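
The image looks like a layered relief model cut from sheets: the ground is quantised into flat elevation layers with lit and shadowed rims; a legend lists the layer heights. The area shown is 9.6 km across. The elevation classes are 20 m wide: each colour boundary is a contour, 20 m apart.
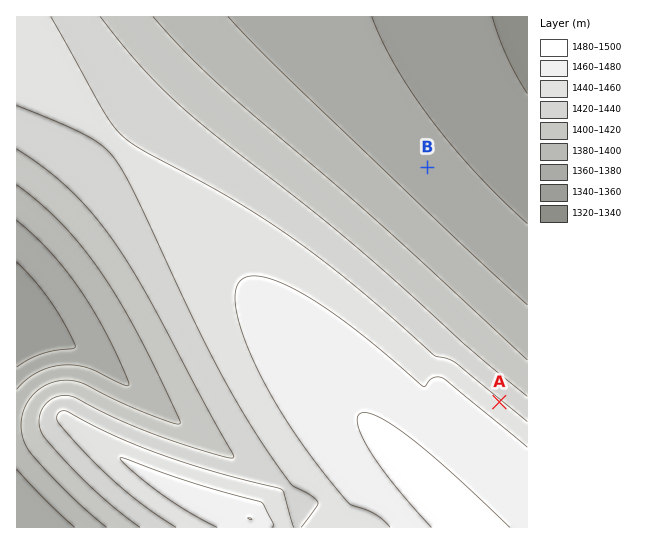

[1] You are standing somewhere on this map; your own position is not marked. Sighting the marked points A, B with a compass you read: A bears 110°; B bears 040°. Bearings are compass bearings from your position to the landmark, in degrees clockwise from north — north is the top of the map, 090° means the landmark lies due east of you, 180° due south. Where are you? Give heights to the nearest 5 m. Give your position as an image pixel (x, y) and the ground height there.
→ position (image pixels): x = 293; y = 327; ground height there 1470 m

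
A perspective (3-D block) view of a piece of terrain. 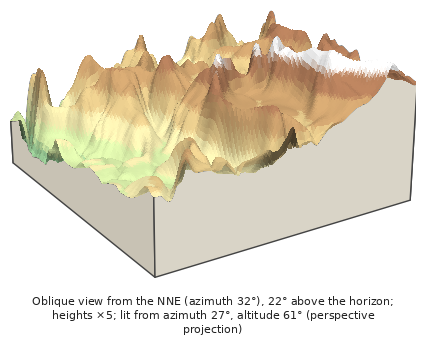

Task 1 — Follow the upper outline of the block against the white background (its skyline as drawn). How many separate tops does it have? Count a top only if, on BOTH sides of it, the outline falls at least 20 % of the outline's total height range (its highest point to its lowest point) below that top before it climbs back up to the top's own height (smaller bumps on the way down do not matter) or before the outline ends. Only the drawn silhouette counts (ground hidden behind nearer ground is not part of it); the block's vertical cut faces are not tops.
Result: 4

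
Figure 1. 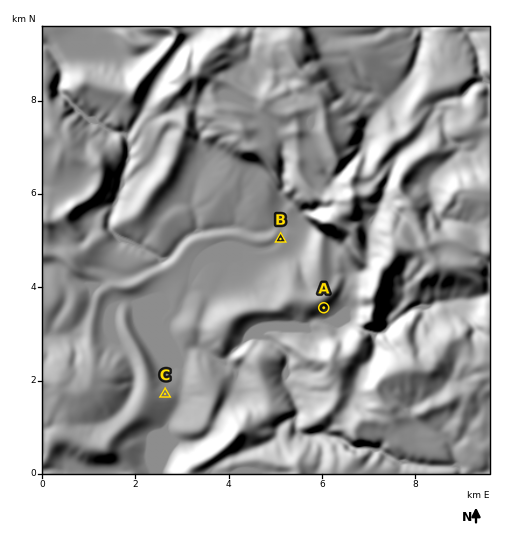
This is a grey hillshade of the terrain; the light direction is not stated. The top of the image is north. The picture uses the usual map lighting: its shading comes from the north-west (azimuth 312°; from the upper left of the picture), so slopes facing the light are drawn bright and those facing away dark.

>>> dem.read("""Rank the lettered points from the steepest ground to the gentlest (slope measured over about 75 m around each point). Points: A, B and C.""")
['A', 'C', 'B']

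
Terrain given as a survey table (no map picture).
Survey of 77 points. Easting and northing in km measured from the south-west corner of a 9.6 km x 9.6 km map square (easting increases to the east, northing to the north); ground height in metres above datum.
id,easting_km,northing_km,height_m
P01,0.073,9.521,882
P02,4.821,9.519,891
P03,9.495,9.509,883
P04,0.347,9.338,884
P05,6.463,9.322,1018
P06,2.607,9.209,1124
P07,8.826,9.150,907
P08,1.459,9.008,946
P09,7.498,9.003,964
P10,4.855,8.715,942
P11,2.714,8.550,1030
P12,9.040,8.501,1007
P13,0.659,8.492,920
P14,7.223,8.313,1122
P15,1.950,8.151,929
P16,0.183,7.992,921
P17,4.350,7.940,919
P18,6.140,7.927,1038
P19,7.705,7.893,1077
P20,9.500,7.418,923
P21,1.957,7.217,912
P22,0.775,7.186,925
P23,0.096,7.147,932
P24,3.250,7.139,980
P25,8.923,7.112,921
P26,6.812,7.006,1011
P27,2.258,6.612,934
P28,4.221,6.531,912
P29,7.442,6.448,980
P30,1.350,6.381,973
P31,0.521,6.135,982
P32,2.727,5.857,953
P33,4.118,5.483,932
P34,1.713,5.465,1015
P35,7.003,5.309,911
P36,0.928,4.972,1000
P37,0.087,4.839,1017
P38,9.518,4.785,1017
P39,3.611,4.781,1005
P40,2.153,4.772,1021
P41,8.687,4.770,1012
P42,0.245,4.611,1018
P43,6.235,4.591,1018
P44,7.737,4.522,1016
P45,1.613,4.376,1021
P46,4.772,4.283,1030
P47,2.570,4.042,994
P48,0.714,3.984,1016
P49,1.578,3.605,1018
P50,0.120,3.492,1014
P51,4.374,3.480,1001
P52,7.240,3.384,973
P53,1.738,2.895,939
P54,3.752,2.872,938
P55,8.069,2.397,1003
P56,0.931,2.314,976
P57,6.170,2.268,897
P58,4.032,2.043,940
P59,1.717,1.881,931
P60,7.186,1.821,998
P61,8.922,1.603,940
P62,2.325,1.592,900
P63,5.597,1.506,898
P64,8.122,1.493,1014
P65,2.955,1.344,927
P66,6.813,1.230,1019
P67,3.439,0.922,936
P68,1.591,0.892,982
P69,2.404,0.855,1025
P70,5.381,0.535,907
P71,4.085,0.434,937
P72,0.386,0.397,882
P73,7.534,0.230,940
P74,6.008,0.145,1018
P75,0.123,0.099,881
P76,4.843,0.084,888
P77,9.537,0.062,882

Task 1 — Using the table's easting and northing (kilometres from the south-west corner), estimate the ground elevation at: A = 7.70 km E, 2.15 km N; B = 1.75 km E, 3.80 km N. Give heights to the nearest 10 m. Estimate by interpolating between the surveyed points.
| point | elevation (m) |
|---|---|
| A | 1010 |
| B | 1020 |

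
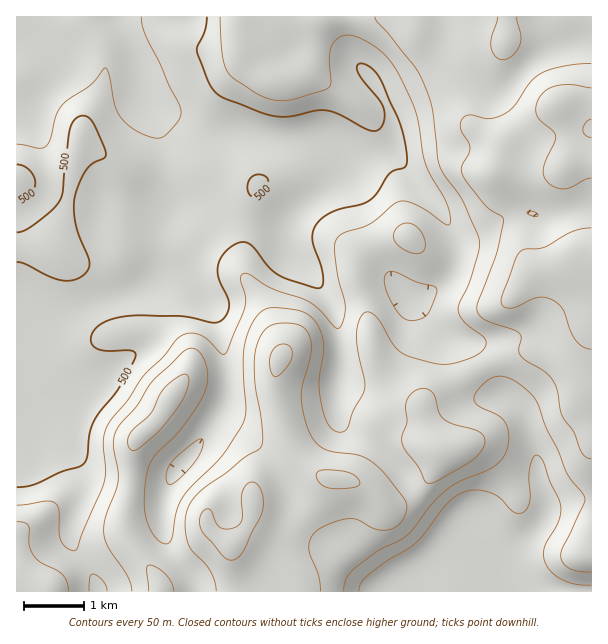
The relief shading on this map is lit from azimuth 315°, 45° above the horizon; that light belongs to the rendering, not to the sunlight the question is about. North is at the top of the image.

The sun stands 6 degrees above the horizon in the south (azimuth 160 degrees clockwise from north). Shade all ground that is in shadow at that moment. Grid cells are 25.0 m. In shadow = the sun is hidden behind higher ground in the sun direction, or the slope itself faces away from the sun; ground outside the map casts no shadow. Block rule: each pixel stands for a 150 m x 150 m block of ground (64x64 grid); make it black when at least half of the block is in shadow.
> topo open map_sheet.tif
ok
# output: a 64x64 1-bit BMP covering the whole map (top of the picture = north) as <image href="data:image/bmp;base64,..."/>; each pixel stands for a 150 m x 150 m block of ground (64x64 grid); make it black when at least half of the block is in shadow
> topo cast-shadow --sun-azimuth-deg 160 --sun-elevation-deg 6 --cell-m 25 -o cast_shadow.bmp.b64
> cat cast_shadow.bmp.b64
<image width="64" height="64" href="data:image/bmp;base64,Qk0+AgAAAAAAAD4AAAAoAAAAQAAAAEAAAAABAAEAAAAAAAACAAATCwAAEwsAAAIAAAAAAAAA////AAAAAAAAAAAAAAAAAAAAAAAAAAAACAAAAAAAAAAAAAAAAAAAAAAAAAAAAAAAAAAAAAAAABwAAAAAAAAAHAAAAAAAAAAewOBwAAAAAB7g4HgAAAAADPDgfAAAAAAA+OB+AAAAAADw4H+AAAAAAODAf8AAAAAAAMB/wD4AAAAAAH/AfgAAAAAAP8B8AAAAAHgfgHwAAAAAfA+AOABgAAD+A4AwADAAAP4DAAAAAAAA/wAAAAAAAAD/gAAAAAAAAP/AAAAAAAAA/+AAAAAAAAB/4AAAAMAAAH/wcAAA4AAAH/j4AAAAAAAP/f4AAAAAAAf//wAAAAAAB///hAAAAAAP///AAAAAAAfz/8AA8AAAB+H/gAD4AAADwP+AAPgAAAGAfwAAfAAAAAD/AAB8AAAAAf4AADwAAAAB/AAAMDgAAAD4AAAAfgAAAAA/wAB+AAAAAH/wADwAAAAAf/gAAAAAAAB/+AAAAAAAAD/wAAAAAAAAD+AAAAAAAAAHwAAAAAAAAAOAAADAAAAAAAAAAMAAAAAAAAAAgAAAAAAAAAAAAAAAAAAAAAYAAAAAAA4ADwAAAAAADwAPAAAAAAAHwA8AAAAAAAHwBgAAAAAAAfwAAAAAAAAA/wAAAAAAAAD/AAAAAAAAAH8AAAAAAAAAPgAAAAAAAAAAAAAAAAAAAAAAAAAAAAAAAA=="/>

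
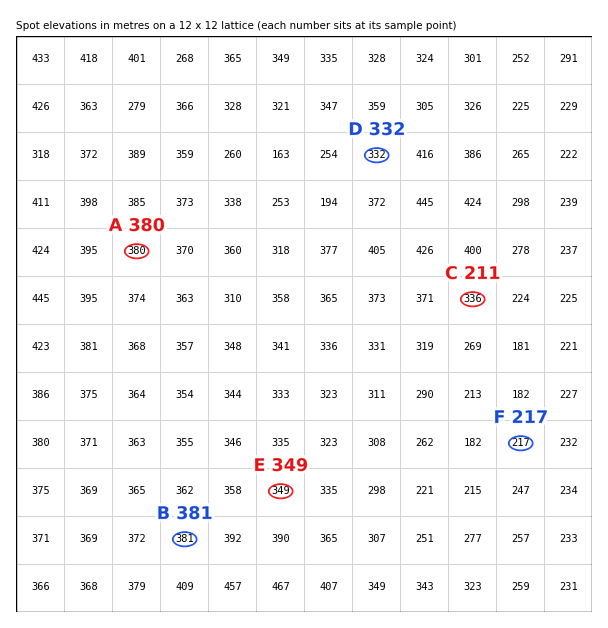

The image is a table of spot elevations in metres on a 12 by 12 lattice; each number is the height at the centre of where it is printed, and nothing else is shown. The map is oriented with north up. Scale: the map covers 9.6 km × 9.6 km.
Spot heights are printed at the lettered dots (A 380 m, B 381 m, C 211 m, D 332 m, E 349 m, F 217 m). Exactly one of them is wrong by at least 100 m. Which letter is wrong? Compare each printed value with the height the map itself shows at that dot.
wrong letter C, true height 336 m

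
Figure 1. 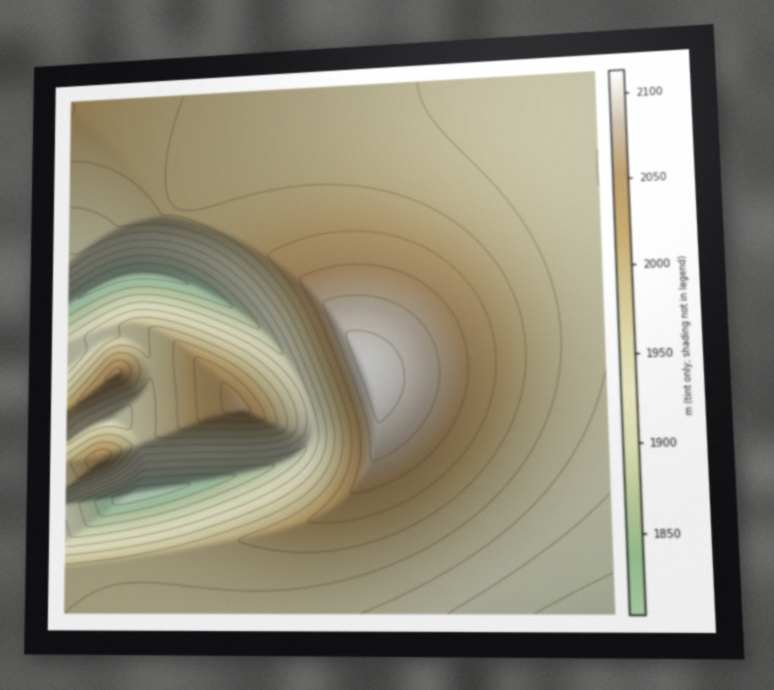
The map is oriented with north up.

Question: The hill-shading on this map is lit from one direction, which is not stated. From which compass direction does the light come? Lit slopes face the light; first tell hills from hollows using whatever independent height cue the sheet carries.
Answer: N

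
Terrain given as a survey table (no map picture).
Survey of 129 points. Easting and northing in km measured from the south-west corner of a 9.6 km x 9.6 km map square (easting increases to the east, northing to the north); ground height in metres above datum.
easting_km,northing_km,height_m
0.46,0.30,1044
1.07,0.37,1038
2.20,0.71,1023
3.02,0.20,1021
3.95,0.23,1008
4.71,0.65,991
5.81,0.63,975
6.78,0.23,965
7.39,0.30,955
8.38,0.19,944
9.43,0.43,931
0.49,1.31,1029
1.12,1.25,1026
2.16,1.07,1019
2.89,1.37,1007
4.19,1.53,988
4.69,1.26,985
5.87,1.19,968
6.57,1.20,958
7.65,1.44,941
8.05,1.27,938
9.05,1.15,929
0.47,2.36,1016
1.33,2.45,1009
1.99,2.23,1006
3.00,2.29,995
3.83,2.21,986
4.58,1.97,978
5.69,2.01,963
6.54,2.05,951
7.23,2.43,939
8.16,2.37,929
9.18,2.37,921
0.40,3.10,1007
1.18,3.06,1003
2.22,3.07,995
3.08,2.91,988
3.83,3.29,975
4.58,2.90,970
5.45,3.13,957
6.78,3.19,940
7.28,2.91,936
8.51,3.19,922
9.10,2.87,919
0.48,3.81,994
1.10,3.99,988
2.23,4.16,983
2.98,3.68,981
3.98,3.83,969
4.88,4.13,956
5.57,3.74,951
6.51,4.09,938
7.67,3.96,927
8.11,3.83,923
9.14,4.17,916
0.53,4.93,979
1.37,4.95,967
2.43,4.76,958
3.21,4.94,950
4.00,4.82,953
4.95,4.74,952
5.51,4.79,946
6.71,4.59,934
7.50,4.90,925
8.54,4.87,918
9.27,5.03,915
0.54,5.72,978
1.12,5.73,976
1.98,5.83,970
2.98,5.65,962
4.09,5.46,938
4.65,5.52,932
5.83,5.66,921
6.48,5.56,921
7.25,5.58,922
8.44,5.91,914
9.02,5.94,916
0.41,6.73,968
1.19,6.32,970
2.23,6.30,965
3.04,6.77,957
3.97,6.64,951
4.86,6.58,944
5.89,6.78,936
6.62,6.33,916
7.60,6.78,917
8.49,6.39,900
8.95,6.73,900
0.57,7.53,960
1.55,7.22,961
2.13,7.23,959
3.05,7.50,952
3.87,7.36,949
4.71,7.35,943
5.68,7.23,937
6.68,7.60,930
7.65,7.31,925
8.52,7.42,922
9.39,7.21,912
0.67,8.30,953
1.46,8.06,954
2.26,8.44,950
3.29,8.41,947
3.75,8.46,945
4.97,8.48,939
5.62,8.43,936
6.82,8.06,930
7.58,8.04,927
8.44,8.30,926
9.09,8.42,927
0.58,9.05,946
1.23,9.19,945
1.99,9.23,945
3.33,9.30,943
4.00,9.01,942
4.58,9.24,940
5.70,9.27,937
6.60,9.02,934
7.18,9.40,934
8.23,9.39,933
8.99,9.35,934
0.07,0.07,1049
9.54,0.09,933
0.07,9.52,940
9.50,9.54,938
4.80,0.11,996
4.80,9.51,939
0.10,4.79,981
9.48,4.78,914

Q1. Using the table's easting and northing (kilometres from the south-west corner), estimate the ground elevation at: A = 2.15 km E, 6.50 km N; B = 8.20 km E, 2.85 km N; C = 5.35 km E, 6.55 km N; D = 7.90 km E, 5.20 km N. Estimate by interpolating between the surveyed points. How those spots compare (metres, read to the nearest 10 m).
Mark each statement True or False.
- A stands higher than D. True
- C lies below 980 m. True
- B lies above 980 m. False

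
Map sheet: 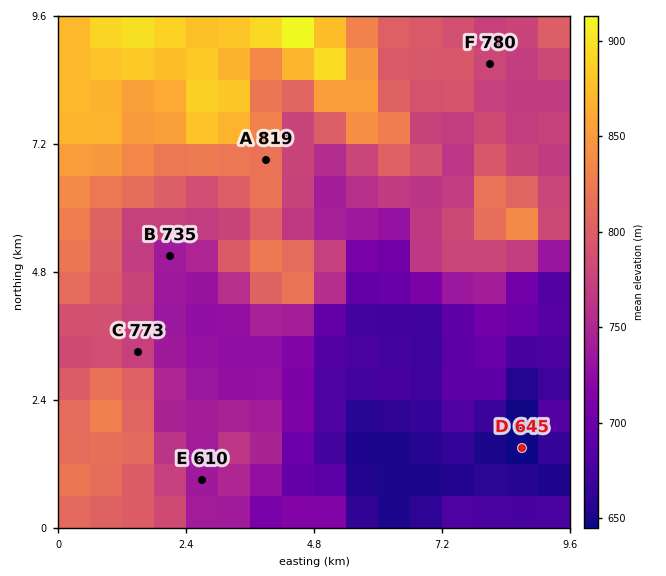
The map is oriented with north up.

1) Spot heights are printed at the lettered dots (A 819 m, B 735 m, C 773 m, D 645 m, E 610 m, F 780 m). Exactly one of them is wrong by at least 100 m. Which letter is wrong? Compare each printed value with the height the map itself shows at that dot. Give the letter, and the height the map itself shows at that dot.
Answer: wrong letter E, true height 735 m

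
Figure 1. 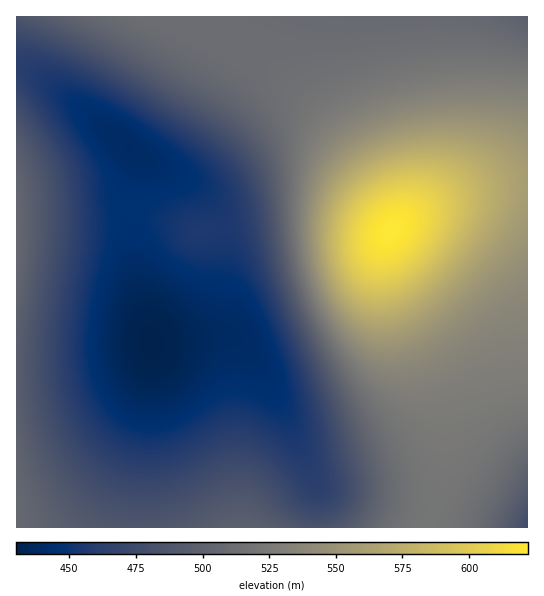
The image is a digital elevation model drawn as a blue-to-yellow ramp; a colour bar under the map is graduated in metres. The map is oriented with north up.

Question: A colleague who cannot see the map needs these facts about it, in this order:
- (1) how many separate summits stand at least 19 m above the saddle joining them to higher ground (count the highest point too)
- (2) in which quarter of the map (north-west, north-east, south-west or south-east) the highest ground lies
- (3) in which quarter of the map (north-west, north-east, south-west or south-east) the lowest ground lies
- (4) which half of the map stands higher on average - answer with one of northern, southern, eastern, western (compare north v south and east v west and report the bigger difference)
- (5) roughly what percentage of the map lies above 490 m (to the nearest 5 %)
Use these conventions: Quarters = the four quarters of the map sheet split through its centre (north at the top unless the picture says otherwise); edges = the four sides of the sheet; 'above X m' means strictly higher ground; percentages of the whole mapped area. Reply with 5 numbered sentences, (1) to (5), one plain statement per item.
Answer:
(1) Counting only tops that stand 19 m proud, the map has 2 summits.
(2) The highest ground is in the north-east quarter.
(3) Look to the south-west quarter for the lowest ground.
(4) The eastern half stands higher on average than the western half.
(5) Ground above 490 m makes up about 55 % of the sheet.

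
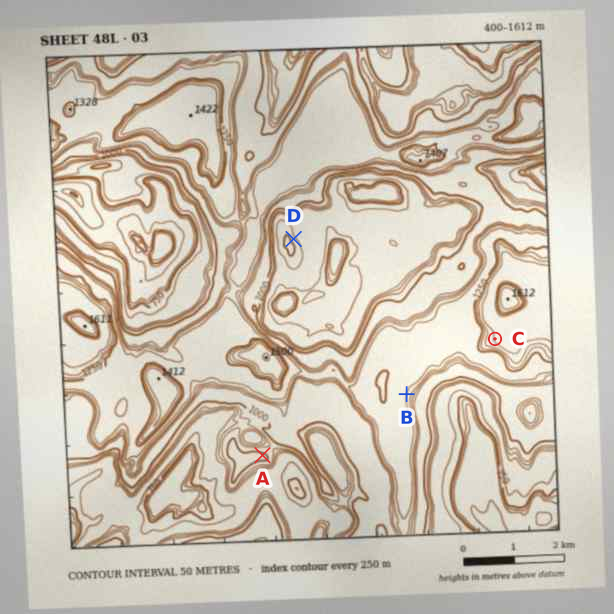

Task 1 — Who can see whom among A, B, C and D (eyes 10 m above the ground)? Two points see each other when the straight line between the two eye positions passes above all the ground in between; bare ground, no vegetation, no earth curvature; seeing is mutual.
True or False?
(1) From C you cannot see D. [False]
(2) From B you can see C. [True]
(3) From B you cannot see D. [True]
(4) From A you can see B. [False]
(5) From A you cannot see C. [True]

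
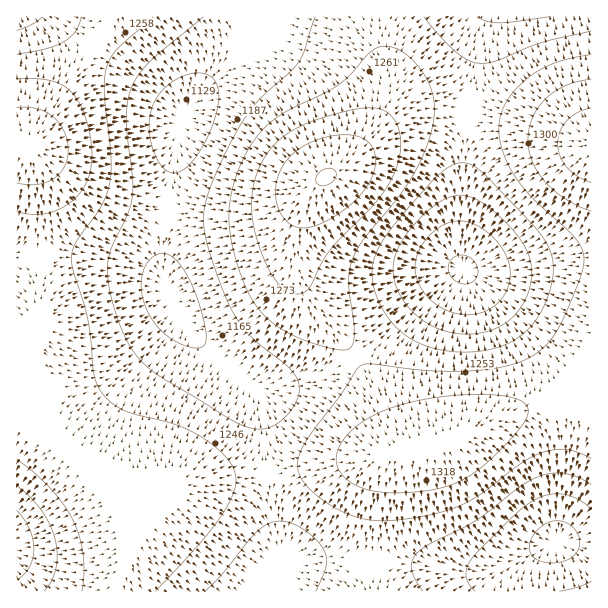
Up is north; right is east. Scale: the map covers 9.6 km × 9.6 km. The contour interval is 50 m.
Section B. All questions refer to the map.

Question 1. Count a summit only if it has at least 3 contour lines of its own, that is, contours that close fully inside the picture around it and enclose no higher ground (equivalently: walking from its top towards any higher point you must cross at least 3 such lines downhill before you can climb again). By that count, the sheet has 1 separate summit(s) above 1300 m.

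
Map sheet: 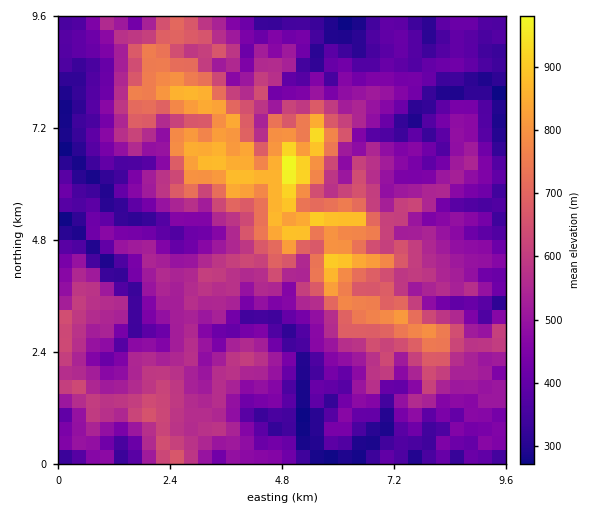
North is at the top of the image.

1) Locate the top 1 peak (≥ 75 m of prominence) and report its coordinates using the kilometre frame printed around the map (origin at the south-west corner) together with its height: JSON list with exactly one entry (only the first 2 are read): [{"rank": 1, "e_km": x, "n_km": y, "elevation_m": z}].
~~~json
[{"rank": 1, "e_km": 4.91, "n_km": 6.41, "elevation_m": 1004}]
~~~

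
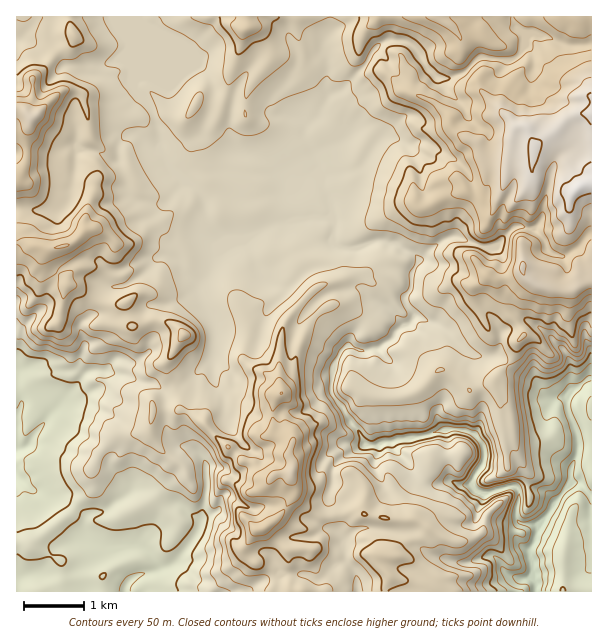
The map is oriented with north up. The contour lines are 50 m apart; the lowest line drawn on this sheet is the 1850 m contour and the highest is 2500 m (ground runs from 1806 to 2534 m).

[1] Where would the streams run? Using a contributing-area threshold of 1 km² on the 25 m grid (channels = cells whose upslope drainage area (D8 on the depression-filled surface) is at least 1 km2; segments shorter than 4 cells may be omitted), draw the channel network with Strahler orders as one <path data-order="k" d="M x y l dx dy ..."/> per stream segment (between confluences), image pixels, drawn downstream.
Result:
<path data-order="3" d="M536 584l0 7"/><path data-order="2" d="M158 570l-6 2-2 1-7 0-2 2-6 1-9 8-1 3 0 4"/><path data-order="1" d="M488 557l6 0 7 7 0 3 8 8 6 1 1 2 12 0 8 6"/><path data-order="1" d="M344 543l0 5 1 1 0 11 8 7 3 6 0 5 1 1 0 12"/><path data-order="3" d="M537 525l0 8-3 4 0 5-4 6 0 6 4 7 2 23"/><path data-order="1" d="M129 492l-4 5-9 4-9 9-3 2-9 0-2 1-3 0-4 5-2 3 0 18 8 4 7 2 5 3 39 0 3 1 10 12 2 3 0 6"/><path data-order="1" d="M206 470l0 7 1 2 0 10-1 2 0 7-2 2 0 6-1 1 0 11-3 6 0 4-5 6-1 5-5 4 0 2-4 4 0 2-5 4 0 2-9 9-6 1-1 2-5 0 0 1-1 0"/><path data-order="1" d="M224 404l0-6-9-15 0-6-2-2 0-21 2-1 0-26-5-9 0-3-3-3-3-6 0-3-3-4 0-6-1-2 0-4 1-3 6-6 0-2"/><path data-order="2" d="M567 402l0 8 2 1 1 8 3 4 0 3 3 5 0 4 2 2 0 15-2 1 0 5-6 12 0 7-6 11-1 6-11 10-1 6-14 15"/><path data-order="1" d="M558 398l6 0 3 4"/><path data-order="1" d="M17 377l0 13 4 9 0 8-1 1 0 3-3 6 0 32"/><path data-order="1" d="M570 375l0 21-3 6"/><path data-order="1" d="M104 371l-14 0-3 1-21 23 0 1-4 5-3 6-21 22 0 2-8 9-1 4-6 5-6 0"/><path data-order="1" d="M471 353l-7-6-2 0-19-20-2 0-3-3-3-1-4 0-12-6-5 0-1 1"/><path data-order="3" d="M401 327l-3 3-2 0-3 6-6 6-1 0-8 6-7 0-2 2-7 1-9-4-8 0-4 4-3 8-6 6 0 28 4 6 0 2 8 7 0 3 3 3 3 8 9 9 4 10 8 5 12-2 4-3 8 0 1-1 17 0 4-3 11-2 1-1 3 0 6-3 12 0 2-2 9 0 1 2 9 1 11 11 1 3 0 4 2 2 0 4-2 2-1 9-9 10 0 8 4 4 3 2 5 0 1 1 12-1 9-5 8 0 4 6 0 8-3 6 0 12 2 3 3 3 15 0 1 1"/><path data-order="3" d="M413 318l0 2-6 6-6 1"/><path data-order="1" d="M387 308l2 0 12 12 1 3-1 4"/><path data-order="1" d="M278 285l-2-1-3 0-6-3-7-8 0-3-3-3 0-3-3-4 0-3-5-9-3-3 0-2 12-12"/><path data-order="2" d="M207 276l3-3 5-18 19-19"/><path data-order="3" d="M416 266l0 1-5 6 0 15-6 8 0 7 8 9 0 6"/><path data-order="1" d="M158 258l1-1 15 0 8 6 0 3 3 6 6 6 3 1 10 0 3-3"/><path data-order="1" d="M546 249l0-4-3-6-7-8-3 0-5-3"/><path data-order="3" d="M234 236l9 0 2-2 6 0 1-1 6-2"/><path data-order="3" d="M258 231l6-1 12-6 6 0 2-2 3 0 3-3 37 0 8 6"/><path data-order="2" d="M528 228l-3-1-9 0-6 3-15 16-13 0-2-1-3 0-1-2-12-3-5-3-10 0-11 6-4 5-2 0-16 18"/><path data-order="3" d="M335 225l0 15 6 8 10 0 2-2 10-1 6-3 15-2 9 5 5 0 3 3 13 6 3 3-1 9"/><path data-order="1" d="M173 195l9-9 10 0 3 2"/><path data-order="1" d="M71 189l1-3 0-6 2-1 0-6 1-2 0-13 2-2 0-4 1-2 14 0 1 2 3 0 9 4 3 3 11 0 0-12 3-6 6-6 9 0 9 9 3 2 7 0 0 1 8 8"/><path data-order="1" d="M548 189l-2 3 0 6-3 6 0 11-3 6-4 4 0 2-5 0-3 1"/><path data-order="2" d="M195 188l8 9 1 9 2 1 0 6 1 2 0 3 3 6 12 12 0 1 3-1 9 0"/><path data-order="2" d="M324 186l0 3 5 9 3 3 0 3 1 2 0 6 2 1 0 12"/><path data-order="2" d="M324 176l0 10"/><path data-order="2" d="M164 155l3 3 0 1 28 29"/><path data-order="1" d="M246 155l8 0 1 1 3 0 9 5 20 18 13 0 2-2 4 0 3-3 2 0 13 12"/><path data-order="1" d="M407 144l-6-4-3 0-2-2-15 0-7 8 0 1-3 3-2 5-3 3-3 6-6 6-3 0-1 1-9 0-2 2-4 0-2 1-9 0-3 2"/><path data-order="2" d="M306 128l0 3-1 1 0 6 6 8 1 6 2 1 0 3 4 8 0 3 3 3 3 6"/><path data-order="2" d="M329 98l-8 10-1 6-14 14"/><path data-order="1" d="M327 92l2 6"/><path data-order="2" d="M137 84l3 8 7 7 0 2 5 6 0 3 3 6 0 4 3 5 0 15 4 7 2 8"/><path data-order="1" d="M164 81l-24 0-3 3"/><path data-order="2" d="M435 77l-1-3-9-9-6-12-11-11-3-1-12 0-1-2-3 0-2 2-3 0-4 4-2 0-9 11-1 6-21 21 0 1-8 8-7 3-3 3"/><path data-order="1" d="M137 71l0 13"/><path data-order="1" d="M533 71l1-3 0-11-3-6-3-3-3 0"/><path data-order="2" d="M525 48l-9 9-3 2-25 0-2-2-7 0-17 17-7 1-5 3-12 0-3-1"/>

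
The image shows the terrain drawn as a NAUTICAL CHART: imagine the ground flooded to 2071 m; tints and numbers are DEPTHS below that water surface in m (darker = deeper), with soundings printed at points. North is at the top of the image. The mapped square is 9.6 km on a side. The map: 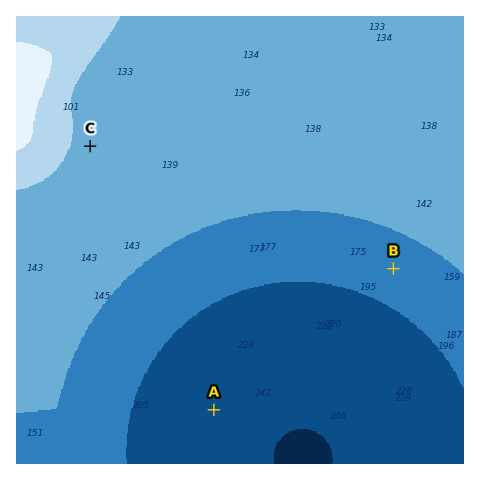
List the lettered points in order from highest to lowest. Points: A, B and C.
C B A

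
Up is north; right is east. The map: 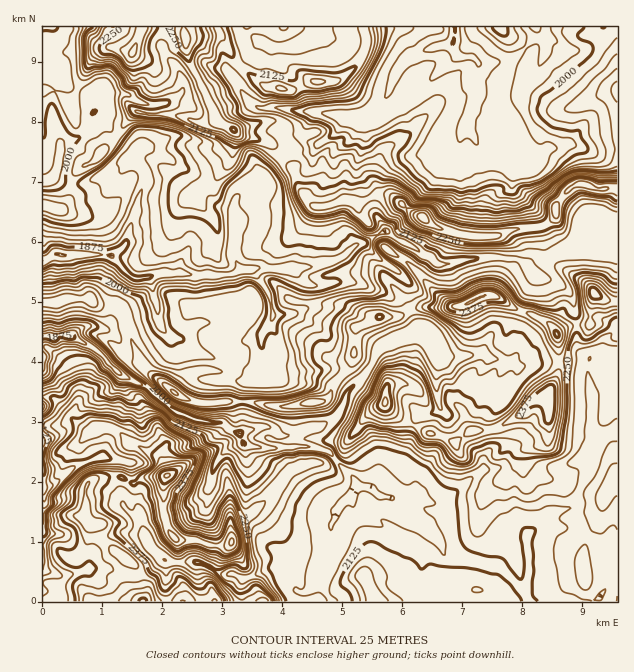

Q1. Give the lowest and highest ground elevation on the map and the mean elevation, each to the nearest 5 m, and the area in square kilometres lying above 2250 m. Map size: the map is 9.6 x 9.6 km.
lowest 1825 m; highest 2530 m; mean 2120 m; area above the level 15.7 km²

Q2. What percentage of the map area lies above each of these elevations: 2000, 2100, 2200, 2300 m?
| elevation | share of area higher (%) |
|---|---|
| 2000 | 80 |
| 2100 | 55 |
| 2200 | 25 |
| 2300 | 11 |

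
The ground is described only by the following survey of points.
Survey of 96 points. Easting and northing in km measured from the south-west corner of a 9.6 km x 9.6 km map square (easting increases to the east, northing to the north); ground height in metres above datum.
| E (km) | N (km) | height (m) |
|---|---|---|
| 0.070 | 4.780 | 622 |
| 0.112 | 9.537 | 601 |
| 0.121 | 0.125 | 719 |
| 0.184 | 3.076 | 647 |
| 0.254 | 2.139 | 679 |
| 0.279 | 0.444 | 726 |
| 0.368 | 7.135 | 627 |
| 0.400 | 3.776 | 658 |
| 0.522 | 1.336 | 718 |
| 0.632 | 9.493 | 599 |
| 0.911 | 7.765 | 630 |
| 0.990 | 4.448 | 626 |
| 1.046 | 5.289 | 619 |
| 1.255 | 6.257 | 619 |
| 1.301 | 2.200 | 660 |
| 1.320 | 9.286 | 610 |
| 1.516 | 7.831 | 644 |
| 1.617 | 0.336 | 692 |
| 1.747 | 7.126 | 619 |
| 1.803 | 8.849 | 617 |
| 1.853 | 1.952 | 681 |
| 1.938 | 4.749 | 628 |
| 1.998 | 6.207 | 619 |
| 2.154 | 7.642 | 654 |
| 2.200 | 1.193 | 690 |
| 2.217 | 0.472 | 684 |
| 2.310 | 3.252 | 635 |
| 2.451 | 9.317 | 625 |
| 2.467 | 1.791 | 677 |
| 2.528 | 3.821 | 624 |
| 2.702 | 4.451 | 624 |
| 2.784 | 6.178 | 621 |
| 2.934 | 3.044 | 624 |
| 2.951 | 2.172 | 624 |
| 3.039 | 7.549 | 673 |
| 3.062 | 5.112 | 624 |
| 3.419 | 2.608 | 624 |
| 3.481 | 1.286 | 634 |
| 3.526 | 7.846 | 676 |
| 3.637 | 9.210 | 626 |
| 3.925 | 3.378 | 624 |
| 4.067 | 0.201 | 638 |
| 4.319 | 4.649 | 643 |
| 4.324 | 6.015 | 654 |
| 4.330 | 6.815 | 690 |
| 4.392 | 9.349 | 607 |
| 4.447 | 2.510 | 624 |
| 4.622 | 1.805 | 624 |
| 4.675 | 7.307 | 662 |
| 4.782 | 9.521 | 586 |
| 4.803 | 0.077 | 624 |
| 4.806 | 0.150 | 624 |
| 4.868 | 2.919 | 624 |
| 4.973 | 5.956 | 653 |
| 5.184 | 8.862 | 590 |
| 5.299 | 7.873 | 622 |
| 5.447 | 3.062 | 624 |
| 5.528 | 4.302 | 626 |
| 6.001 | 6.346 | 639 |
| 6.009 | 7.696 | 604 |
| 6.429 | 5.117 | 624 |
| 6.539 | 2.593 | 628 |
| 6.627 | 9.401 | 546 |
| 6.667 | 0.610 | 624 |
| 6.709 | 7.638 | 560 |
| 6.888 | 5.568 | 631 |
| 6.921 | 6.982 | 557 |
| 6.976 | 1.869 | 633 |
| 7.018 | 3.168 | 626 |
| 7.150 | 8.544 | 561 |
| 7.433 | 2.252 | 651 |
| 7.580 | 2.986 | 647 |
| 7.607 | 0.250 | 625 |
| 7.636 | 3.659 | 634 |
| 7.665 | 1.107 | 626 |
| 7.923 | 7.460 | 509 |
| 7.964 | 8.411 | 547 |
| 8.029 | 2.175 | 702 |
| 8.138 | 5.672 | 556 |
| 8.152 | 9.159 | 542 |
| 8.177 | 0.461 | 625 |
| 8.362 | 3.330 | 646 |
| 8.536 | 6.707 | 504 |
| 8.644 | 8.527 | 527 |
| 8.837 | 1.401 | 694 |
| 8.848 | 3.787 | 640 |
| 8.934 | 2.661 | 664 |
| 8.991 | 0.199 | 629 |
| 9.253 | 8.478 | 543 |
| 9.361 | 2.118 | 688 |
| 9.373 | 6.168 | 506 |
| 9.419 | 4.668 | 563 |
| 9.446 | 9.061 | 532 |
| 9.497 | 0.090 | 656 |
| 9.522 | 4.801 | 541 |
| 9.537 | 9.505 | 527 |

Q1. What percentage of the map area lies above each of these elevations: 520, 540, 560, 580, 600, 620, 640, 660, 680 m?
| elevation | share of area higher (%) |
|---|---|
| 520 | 96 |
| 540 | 92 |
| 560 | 88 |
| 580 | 85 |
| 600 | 83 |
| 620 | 72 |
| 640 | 30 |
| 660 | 18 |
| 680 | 9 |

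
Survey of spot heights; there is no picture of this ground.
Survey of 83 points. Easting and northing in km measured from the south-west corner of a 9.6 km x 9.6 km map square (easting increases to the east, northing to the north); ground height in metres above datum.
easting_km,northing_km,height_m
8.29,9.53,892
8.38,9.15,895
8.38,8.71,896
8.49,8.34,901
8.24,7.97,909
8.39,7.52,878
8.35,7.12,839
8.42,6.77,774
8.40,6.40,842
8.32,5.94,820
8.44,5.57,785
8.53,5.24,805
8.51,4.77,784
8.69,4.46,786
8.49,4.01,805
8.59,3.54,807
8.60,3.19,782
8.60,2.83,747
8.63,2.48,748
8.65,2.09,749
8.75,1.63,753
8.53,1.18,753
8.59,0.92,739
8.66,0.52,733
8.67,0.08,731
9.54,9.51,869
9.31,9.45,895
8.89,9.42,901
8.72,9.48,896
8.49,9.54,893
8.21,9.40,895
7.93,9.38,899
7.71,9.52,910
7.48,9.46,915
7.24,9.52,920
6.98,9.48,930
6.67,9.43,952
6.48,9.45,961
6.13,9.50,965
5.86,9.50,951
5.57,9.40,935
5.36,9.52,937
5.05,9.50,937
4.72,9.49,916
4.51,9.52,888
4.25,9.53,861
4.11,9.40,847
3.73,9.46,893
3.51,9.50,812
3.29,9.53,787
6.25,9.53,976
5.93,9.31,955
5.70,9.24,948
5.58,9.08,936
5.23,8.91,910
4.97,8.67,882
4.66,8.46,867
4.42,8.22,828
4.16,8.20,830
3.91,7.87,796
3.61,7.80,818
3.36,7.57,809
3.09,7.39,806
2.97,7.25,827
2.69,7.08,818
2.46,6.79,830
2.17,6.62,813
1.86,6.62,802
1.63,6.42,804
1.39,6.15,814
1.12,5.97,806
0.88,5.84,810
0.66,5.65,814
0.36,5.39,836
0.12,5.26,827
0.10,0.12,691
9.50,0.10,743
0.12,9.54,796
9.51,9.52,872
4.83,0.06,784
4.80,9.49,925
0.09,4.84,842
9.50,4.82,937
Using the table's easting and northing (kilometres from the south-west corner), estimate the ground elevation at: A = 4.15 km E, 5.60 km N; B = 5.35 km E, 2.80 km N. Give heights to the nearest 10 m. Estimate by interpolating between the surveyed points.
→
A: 810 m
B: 850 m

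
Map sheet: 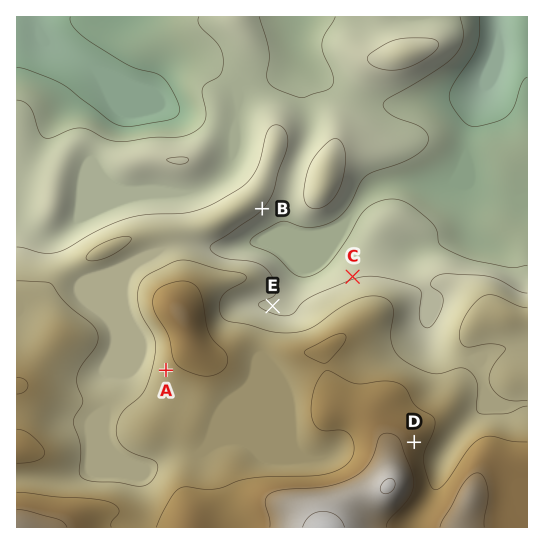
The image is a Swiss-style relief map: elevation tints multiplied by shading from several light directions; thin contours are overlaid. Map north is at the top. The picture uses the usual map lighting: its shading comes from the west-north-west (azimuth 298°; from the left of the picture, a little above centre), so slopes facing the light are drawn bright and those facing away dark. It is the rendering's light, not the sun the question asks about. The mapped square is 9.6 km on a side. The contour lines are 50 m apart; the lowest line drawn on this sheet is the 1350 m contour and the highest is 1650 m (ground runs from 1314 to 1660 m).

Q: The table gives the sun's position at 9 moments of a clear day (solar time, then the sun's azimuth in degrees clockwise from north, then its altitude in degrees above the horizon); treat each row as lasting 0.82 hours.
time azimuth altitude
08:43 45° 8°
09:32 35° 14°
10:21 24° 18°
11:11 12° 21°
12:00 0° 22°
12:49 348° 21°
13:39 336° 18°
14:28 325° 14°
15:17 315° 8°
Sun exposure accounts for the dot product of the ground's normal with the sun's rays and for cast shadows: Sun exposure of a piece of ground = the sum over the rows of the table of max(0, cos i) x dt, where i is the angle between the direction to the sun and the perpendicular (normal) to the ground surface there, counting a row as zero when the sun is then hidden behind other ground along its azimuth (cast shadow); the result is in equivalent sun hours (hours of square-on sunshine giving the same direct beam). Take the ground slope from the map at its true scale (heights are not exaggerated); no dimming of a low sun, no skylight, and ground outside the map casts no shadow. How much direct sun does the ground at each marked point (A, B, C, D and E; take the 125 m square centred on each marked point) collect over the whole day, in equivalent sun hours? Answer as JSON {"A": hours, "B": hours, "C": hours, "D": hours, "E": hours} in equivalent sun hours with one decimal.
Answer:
{"A": 1.9, "B": 1.4, "C": 2.5, "D": 1.9, "E": 2.0}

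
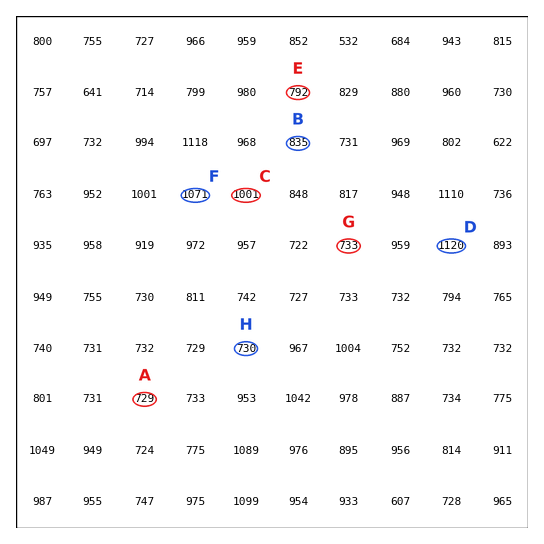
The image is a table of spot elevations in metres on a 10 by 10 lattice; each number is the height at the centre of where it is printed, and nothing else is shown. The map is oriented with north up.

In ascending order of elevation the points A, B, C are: A B C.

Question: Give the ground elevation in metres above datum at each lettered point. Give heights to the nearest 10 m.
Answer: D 1120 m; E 790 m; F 1070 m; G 730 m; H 730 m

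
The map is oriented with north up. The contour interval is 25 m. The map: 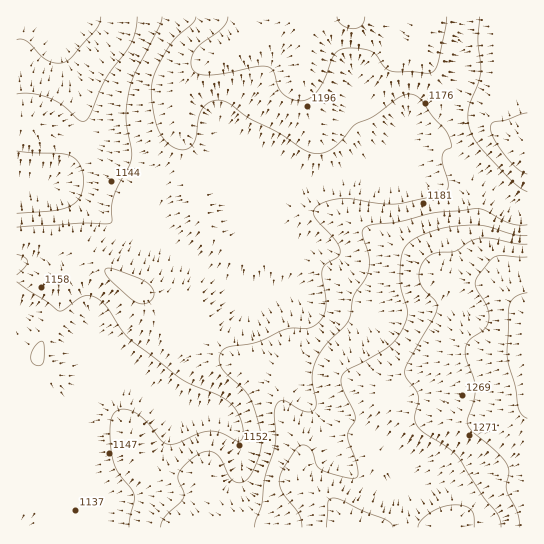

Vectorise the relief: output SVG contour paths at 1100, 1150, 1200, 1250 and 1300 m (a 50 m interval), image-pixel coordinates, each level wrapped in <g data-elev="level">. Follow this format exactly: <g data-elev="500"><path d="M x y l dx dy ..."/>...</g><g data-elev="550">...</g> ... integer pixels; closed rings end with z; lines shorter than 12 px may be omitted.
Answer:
<g data-elev="1100"><path d="M101 17l-2 6-3 7-25 28-8 5-8 0-7-2-7-5-14-14-5-3-5 1"/></g><g data-elev="1150"><path d="M35 365l6 0 2-3 1-15-2-6-5 3-6 9 0 6z"/><path d="M17 282l42 29 6-2 18-13 7 0 7 2 9 8 16 24 10 11 50 38 44 21 8 7 5 9 4 15 0 6-2 4-6-1-16-8-9-1-11 2-20 9-9 2-8-3-15-19-12-9-12-4-5 1-4 3-2 5-2 9 2 31 5 13 14 18 3 8-5 30"/><path d="M17 254l8 3 3 5-3 5-8 8"/><path d="M162 17l-2 8-24 46-6 18-4 29 5 31 1 9-3 8-15 31-3 10 1 15-5 2-26-1-64 4"/></g><g data-elev="1200"><path d="M527 225l-8 0-9-2-24-12-9-2-43 4-35 9-28 3-7 4-2 6 7 23-1 13-3 9-11 15-4 20-2 7-23 24-10 17-3 15 4 23-1 7-4 4-6-1-22-11-4 2-4 5-1 7 1 31-10 30-3 30-6 16-2 6"/><path d="M228 17l-1 5-5 7-20 14-8 8-3 11 1 5 2 4 7 4 10 0 46-8 10 0 6 4 5 15 4 7 8 6 11 2 8-2 8-7 7-13 10-24 4-4 5-2 15-1 13 3 6 4 8 12 6 4 36 2 6-1 5-10 9-45"/><path d="M480 17l-2 24 3 32-3 10-9 26-1 9 1 9 5 12 10 12 29 31 14 10"/></g><g data-elev="1250"><path d="M393 527l-2-4-6-4-51-21-4 1-2 3-2 25"/><path d="M474 527l0-11-3-6-6-4-10-1-12 2-11 4-10 8-4 8"/><path d="M527 244l-12 0-25-6-11 0-9 3-15 10-20 2-9 5-6 11-1 12 4 8 13 13 1 7-4 10-26 44-2 8 1 7 9 11 3 6 0 7-3 15 2 9 7 7 23 14 11 10 25 40 14 17 4 13"/></g><g data-elev="1300"><path d="M527 293l-11 4-6 8-3 46 1 12 8 26 3 20 3 6 5 3"/></g>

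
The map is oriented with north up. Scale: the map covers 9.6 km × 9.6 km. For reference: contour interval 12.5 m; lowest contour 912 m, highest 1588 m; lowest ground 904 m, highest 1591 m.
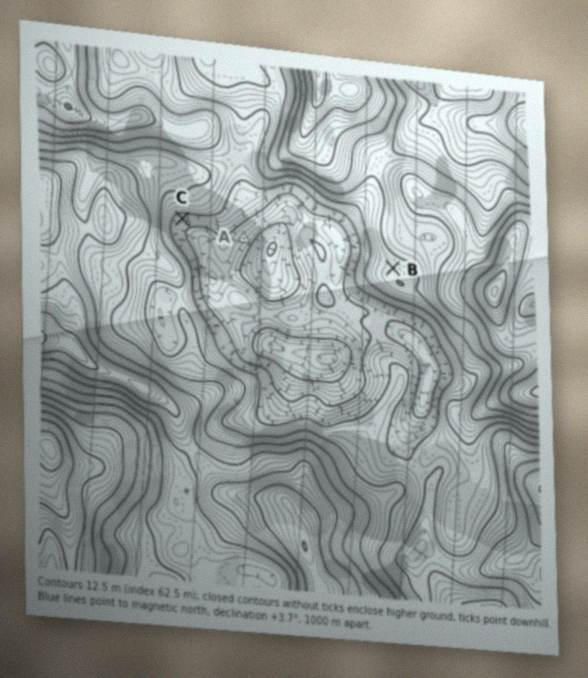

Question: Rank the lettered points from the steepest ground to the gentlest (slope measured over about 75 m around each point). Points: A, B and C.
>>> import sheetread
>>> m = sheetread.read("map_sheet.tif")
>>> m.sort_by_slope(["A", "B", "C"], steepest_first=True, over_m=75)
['C', 'A', 'B']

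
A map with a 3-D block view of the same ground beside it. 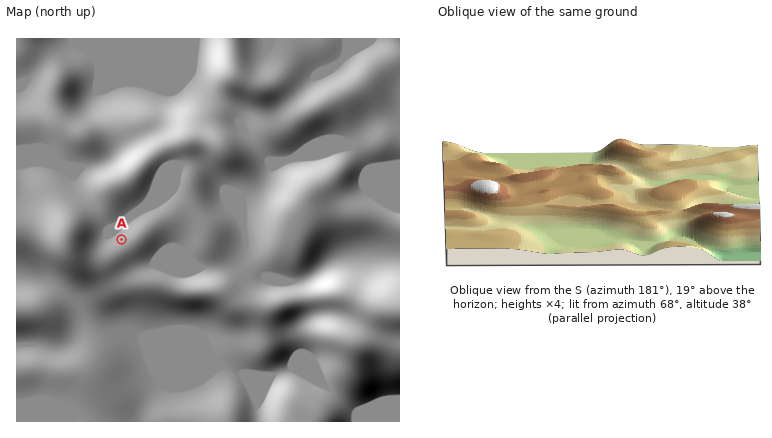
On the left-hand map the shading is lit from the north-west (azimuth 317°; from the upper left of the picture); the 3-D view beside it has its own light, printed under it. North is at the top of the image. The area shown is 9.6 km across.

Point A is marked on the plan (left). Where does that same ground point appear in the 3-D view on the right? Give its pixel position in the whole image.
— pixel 531 193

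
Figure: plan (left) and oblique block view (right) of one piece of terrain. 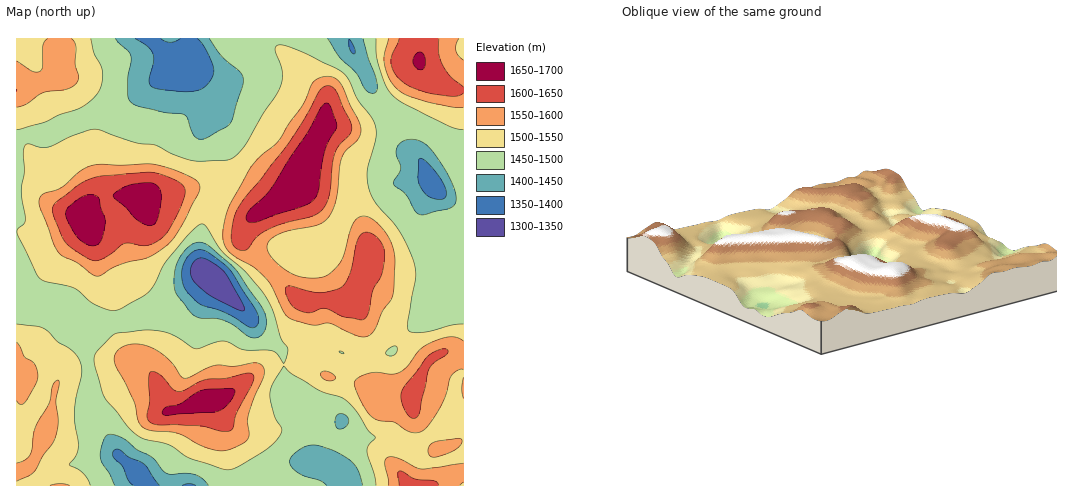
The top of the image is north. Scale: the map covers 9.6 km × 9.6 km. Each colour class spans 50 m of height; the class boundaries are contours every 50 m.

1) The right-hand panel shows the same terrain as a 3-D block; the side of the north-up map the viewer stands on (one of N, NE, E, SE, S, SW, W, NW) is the NW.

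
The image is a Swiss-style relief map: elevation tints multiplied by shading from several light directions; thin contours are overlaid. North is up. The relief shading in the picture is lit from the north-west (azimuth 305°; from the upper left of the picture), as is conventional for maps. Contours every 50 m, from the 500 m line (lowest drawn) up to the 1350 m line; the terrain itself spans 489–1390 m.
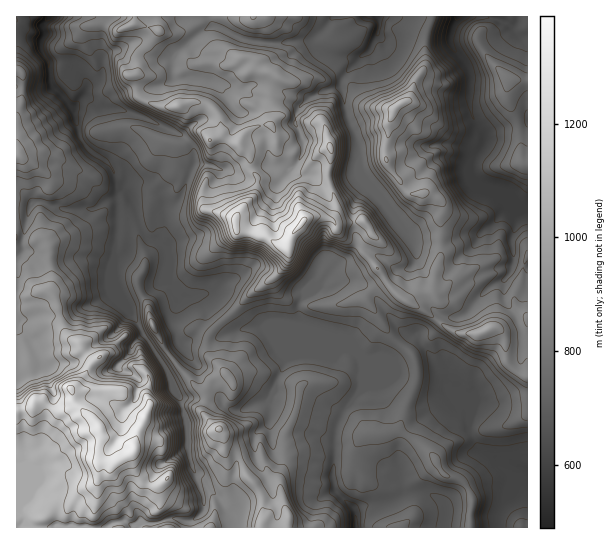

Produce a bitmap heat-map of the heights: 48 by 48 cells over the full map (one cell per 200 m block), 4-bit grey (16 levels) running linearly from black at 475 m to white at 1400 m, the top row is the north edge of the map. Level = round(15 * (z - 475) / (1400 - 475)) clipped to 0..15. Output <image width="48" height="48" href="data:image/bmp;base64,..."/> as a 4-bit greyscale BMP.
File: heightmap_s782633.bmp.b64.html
<image width="48" height="48" href="data:image/bmp;base64,Qk32BAAAAAAAAHYAAAAoAAAAMAAAADAAAAABAAQAAAAAAIAEAAATCwAAEwsAABAAAAAAAAAAAAAAABEREQAiIiIAMzMzAERERABVVVUAZmZmAHd3dwCIiIgAmZmZAKqqqgC7u7sAzMzMAN3d3QDu7u4A////AKq6qqqZmJmYeId4mpqHdlM0VVVERGQzNKq7u7y6qaqZh4d3mZl2ZlM0RFVERGQzM6q7u8zLqru6hnd3iZllVDNERERERGUzM6qru83Mu8y6dnd4mZhlRERURERERVQzM6qqu87dzMzJZniJmIdlREVVRERVZlQzM6qqu97u3bq4VoiJiHdlVEVVREVWZUMzIqqrvN7u7sqXV5mYd3dlVEVVREVmVDMzM6q7vN7u/tymaJqYd2ZlVEVVVVVmVDMzM7u7ze7u7tymaaqXZmZlVEVWZVVVRDNEM7y8ze/t3tyWaaqXZWZlVEVWVVVEQzREVc3N3u7c3uuFaZh2ZVZlVEVVVVREMzNEVc3d3u3czduFeHZlVVZmVURERVRDMzM0Razc3t3dzMlVZ3d2VVVmVVRERFVDMzM0VYmr3t3My7dFd3eHZVVmZVREREVDMzNEVoiJq8upmqZWZnh3ZlVWVVREREVDMzRFd4iImruomoVmVnd2ZUREREREREVDM0RXd4iJqru6eGVkVmZmVERERERERFVERFZ3d4iJq7qZdldURVVVVEREREREVVREVoiId4iJmZmHdWdEVVVURERERERVVURFeImZd4iJmHd1RHZERFVVRERERVVWZVVnZmeId4iJh1VENGVEREVmVVVVVmZmZnd3dmZmZ4iZh1QzNVRERERWdmZVVmZmaIh3dmVmZoiZh1QzRURERERGiHZVVVZmeId3d2ZVZniIdlQzRURERERFeJhlVVVnh3d3d2ZVVnd3ZlQzREREVlVVZ6uFVVZ4h2ZndmZlRWd3ZVQzNEREZnZmec23VVaIh2VndlVVRWd3ZlRDNEREVniqvN7Jd4iJl1VnZlRVRWd3ZlRDNEREVnrd3d7smqmZhlVnZURENGZ2ZVRDM0REZ5vd3M3ty7mpZVVndlQzM2VlVERDM0RFerzdy7zdy7mXVVZ3dlQyImVVVEQzM0REeqvMuqvMuqd1VXiIdUMiImZmZVRDM0REaZmaqZm6qoZVV4iYZCIiI3d3ZVVDNERVWIiJmYiZmnVVaIiHUyIjNIh3ZVUzNEVVV3eJmIiJmmVWiYh3QiI0Vph3ZUMzRFVVVoiZmIiJqnVXmYd2QyI0Vph3ZTNERVVmV5mqmZiIq4VXmYdlQyI0Voh2VDRVVWZlaaqqmZiIqoVXmYd2QyIjVYdlQ0VVVVVWeZmZmZh5qnVnmZh2VCIzRYdkMjRERFaJmJmIiZh5qGVompiHUyI0VXZTIjM0VomqmZh4iIhnh1V4mqmHUyNFVXUyIiNEeIiJmId4iIh2ZlVmeamGUyNWZWUyMzNGiId3d3d4iIiHZUVVVoh2UyNWZnUyMzNHmYd3d3eIiIh3ZURERGiHUyNWZmUiMzRHiIdnd3iIiIdmVEM0RFZ2QiRmVUMTRERWeIdmd3iIh3ZVREQzNEVkITVURDITRVVneIh3Z3d2ZmVURERDNEVTEkVEQzISRmZoiImHdmZnd3ZURERDNERTEkVEMzISRWZniYh3dmZ4iHdlREQyI0RUISMzMw=="/>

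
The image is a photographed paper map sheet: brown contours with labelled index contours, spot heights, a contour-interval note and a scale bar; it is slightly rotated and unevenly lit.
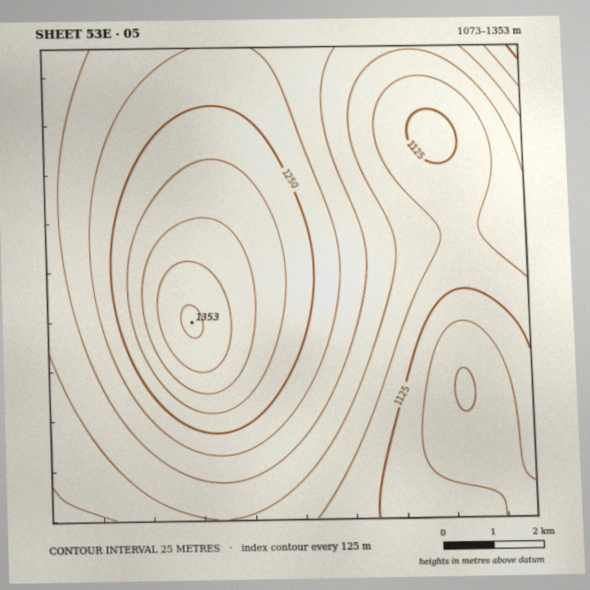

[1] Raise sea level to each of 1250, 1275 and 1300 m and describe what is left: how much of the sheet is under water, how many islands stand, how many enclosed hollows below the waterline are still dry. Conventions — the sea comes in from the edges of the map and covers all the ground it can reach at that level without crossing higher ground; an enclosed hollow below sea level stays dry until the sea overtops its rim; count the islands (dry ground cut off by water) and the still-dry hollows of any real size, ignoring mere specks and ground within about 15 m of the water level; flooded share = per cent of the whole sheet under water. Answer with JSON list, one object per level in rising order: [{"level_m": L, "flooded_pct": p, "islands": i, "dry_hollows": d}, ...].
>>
[{"level_m": 1250, "flooded_pct": 78, "islands": 1, "dry_hollows": 0}, {"level_m": 1275, "flooded_pct": 86, "islands": 1, "dry_hollows": 0}, {"level_m": 1300, "flooded_pct": 93, "islands": 1, "dry_hollows": 0}]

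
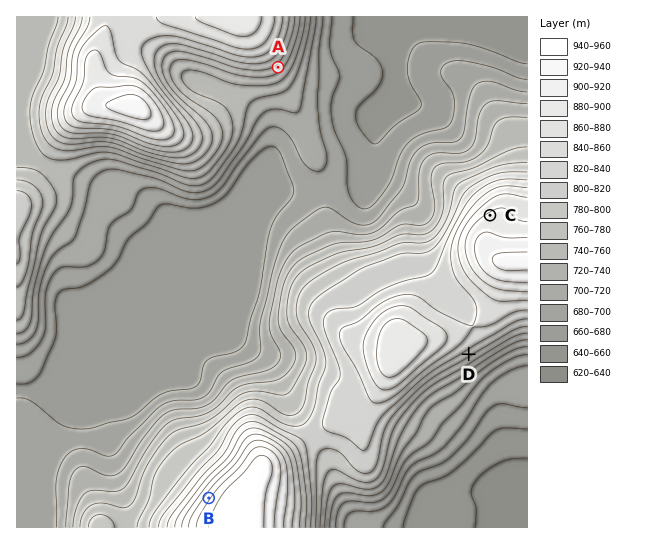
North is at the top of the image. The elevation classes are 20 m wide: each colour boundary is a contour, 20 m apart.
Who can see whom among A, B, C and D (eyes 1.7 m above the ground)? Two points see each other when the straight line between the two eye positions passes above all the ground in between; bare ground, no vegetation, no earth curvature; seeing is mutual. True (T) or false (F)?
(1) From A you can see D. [F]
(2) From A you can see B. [T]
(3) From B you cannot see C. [T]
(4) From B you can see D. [F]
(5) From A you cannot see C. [F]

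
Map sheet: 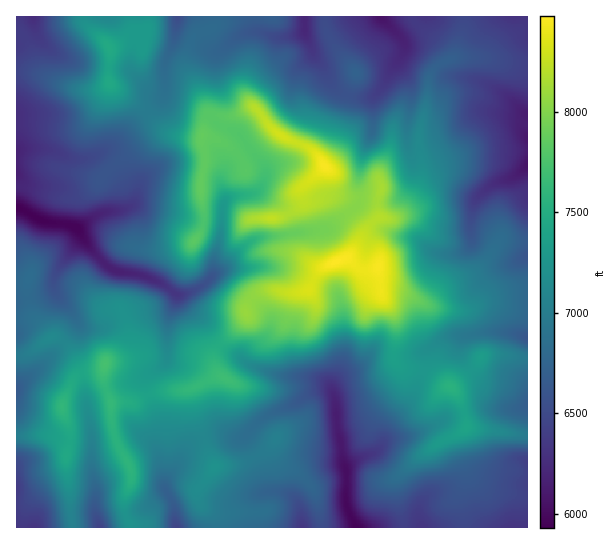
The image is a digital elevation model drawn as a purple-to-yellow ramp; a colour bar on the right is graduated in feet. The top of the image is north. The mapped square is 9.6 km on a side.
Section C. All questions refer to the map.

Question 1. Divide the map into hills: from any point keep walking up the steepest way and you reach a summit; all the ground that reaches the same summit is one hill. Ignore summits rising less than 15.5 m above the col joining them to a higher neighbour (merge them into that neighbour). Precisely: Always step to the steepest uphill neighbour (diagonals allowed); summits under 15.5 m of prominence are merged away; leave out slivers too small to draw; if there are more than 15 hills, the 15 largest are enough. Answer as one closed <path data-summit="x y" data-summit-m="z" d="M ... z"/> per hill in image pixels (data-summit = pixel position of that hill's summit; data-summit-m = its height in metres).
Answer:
<path data-summit="335 262" data-summit-m="2583" d="M527 16l-145 0 1 3 20 20 1 12-11 15-9 19-11 13-1 36-8 16-4 15-1 38-33 26-45 7-14 0-17 5-47 44-12 7-12 3 5 8 23 22 9 17 31 22 35 12 40 4 9 7 5 16 1 27 4 13 2 18 3 6 15-10 13-4 7-7 7-20 25-29 12-31 0-15 13-10 12-5 16 0 16-4 25 0 21 5z"/><path data-summit="450 387" data-summit-m="2302" d="M463 336l-17 1-21 14 0 15-12 31-25 29-7 20-7 7-13 4-16 10 0 32 3 12 9 17 171-1 0-126-6-6-19-11-22-5-20-22-1-12z"/><path data-summit="325 166" data-summit-m="2577" d="M305 31l-2 2-17 4-12 0-12-5-13 0-8 3-16 12-9 10 1 37-5 17 1 10 12 7 12 4 23 29 5 9 0 7-4 9-6 7 11 3 21 14 6 15 1 8 32-4 33-26 1-38 13-39 2-29-20 0-17-6-6-6-7-15-10-13z"/><path data-summit="105 363" data-summit-m="2357" d="M82 236l-23 31-6 14 4 14 14 15 5 9-1 10-20 24 11 0 4 3 7 9 6 12 9 57 0 37 4 16-1 23 4 16 2 1 45-19 21-15-10-42 2-30-12-30-2-12 6-7 11-5 5-6 1-40 9-26-16-12-12-6-38-8-14-12z"/><path data-summit="203 135" data-summit-m="2399" d="M199 16l-22 1-2 24-11 26 1 23-2 8-24 21-22 25-25 13 8 5 20 24 1 20-3 5 17-6 10 4 21 3 24 8 31 7 2-21 2-7-4-12 0-10 10-13 21-13-15-19-20-8-5-6 5-24-1-37 5-7-7-1-6-6z"/><path data-summit="225 378" data-summit-m="2342" d="M178 295l-10 26-1 40-5 6-11 5-6 7 2 12 12 30-2 30 8 36 2-8 12-16 4-9 12-13 15-5 17 0 14 3 25-23 27-11 21-13 18-1-1-4-9-7-40-4-35-12-29-20-11-19-23-22z"/><path data-summit="62 406" data-summit-m="2320" d="M66 353l-11 0-4 3-35 31 1 141 83-1-5-17 1-23-4-16 0-37-8-52-7-17z"/><path data-summit="110 83" data-summit-m="2274" d="M33 16l-17 1 1 134 13-3 19 1 21 10 17 0 8-3 22-12 14-17 32-29 2-13-3 4-12 0-23-20-48-5-24-11-16-15z"/><path data-summit="277 438" data-summit-m="2142" d="M329 391l-15 1-19 12-29 12-19 18-2 4 14 23 8 28 3 3 17 1 10 9 4 9 2 17 52 0-10-29 2-28-4-10-2-18-4-13-1-27-3-9z"/><path data-summit="214 467" data-summit-m="2201" d="M245 436l-4 3-14-3-22 1-14 7-8 10-4 9-14 19 0 8 10 17 2 21 126-1-2-16-4-9-10-9-17-1-3-3-8-28z"/><path data-summit="194 241" data-summit-m="2387" d="M135 205l-14 6-22 2-22 16 11 17 23 23 38 8 12 6 16 12 14-3 12-7 10-11 0-12 8-35-6-3-20-3-18-6-32-6z"/><path data-summit="109 47" data-summit-m="2278" d="M177 16l-143 0-1 7 6 15 16 15 24 11 48 5 19 18 11 4 5-2 3-4-1-18 11-26z"/><path data-summit="355 73" data-summit-m="2052" d="M381 16l-77 1 0 13 8 21 13 19 7 15 10 8 13 4 19-1 7-7 12-23 10-12 0-15z"/><path data-summit="271 218" data-summit-m="2512" d="M261 193l-27 3-10 6-4 37-7 23 1 13 36-34 9-4 22-1 14-5-8-21z"/><path data-summit="481 357" data-summit-m="2236" d="M507 332l-25 0-17 4-5 9 0 8 5 10 16 16 22 5 24 16 1-62z"/>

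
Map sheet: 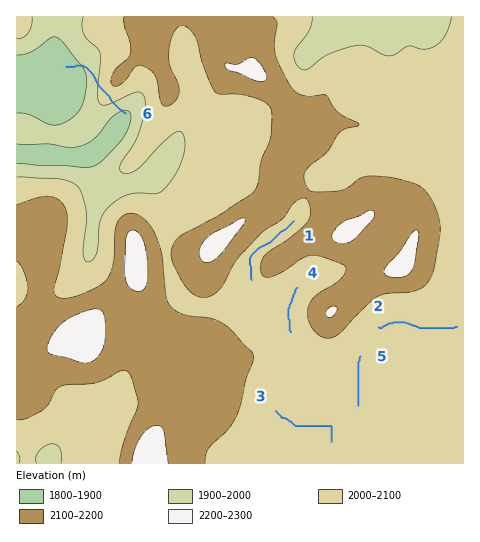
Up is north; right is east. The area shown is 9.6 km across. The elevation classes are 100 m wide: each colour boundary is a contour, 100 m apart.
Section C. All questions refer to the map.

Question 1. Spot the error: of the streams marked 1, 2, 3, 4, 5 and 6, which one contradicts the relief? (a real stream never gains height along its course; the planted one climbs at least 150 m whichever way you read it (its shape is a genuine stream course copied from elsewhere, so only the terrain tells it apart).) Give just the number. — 6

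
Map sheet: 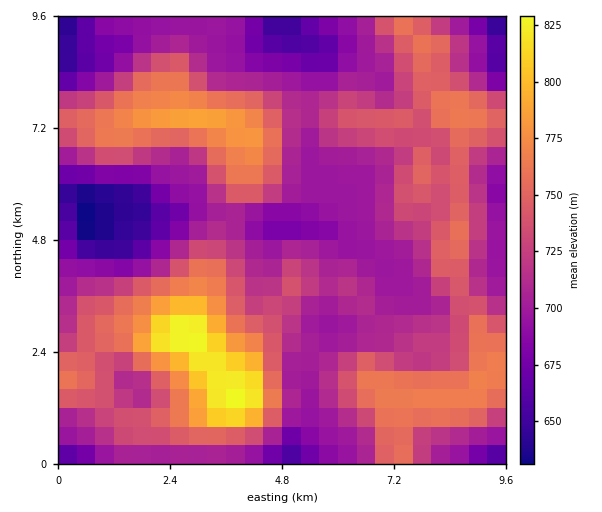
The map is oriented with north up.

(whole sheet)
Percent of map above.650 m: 97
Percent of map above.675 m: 91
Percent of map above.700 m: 69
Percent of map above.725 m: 44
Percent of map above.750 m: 25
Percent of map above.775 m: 7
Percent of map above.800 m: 4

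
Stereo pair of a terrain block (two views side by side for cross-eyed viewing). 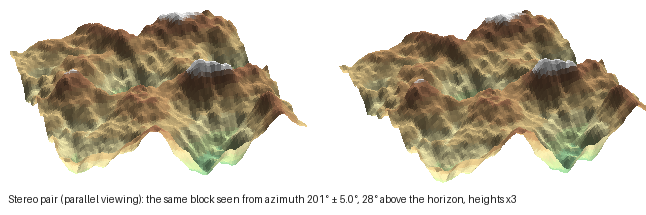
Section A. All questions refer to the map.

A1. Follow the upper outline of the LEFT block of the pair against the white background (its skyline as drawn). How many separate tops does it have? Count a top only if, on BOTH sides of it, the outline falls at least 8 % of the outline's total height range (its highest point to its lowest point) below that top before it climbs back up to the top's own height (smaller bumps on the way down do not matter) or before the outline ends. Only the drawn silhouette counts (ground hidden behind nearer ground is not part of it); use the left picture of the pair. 2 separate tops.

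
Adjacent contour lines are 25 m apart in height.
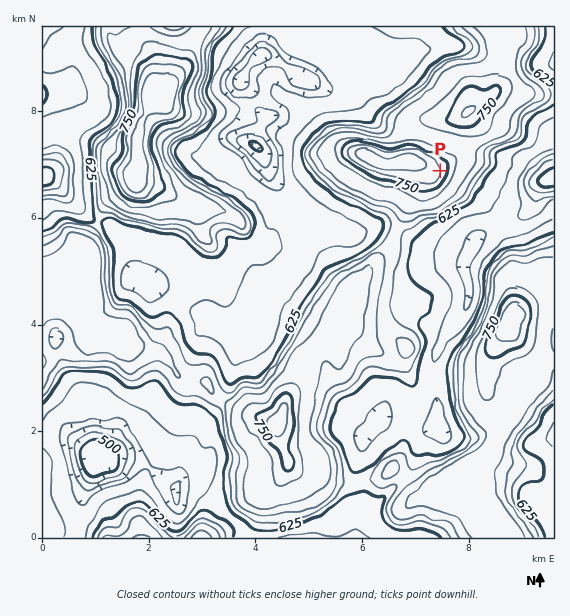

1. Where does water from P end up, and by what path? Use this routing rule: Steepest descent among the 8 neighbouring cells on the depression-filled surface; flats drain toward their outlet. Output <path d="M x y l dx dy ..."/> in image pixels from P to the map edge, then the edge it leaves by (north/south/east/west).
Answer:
<path d="M440 171l20 0 45 45 18 0 5-5 1 0 6-7 1-12 1-3 10-9 6-3"/>
exit: east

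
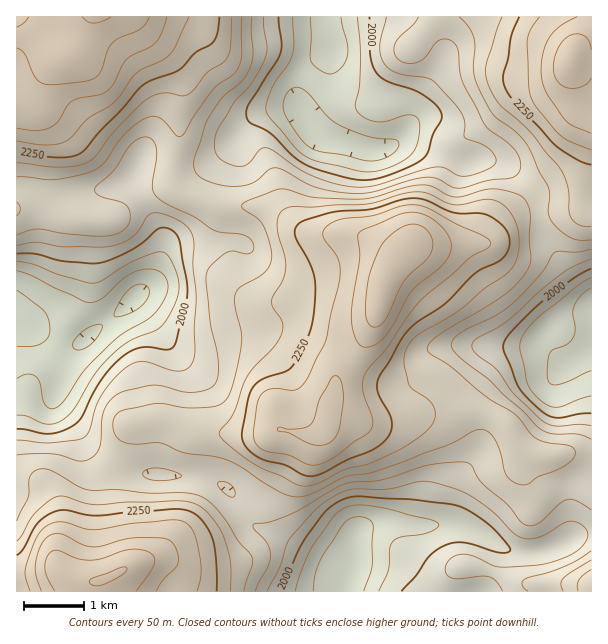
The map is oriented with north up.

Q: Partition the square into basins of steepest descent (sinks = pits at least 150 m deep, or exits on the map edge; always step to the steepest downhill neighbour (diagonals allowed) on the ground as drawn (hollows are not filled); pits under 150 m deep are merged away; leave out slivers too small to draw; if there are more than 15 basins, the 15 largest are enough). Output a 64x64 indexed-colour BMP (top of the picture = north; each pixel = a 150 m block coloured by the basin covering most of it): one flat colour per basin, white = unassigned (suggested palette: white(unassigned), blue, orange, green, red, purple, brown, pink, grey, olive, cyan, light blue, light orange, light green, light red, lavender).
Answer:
<image width="64" height="64" href="data:image/bmp;base64,Qk12CAAAAAAAAHYAAAAoAAAAQAAAAEAAAAABAAQAAAAAAAAIAAATCwAAEwsAABAAAAAAAAAA////ALR3HwAOf/8ALKAsACgn1gC9Z5QAS1aMAMJ34wB/f38AIr28AM++FwDox64AeLv/AIrfmACWmP8A1bDFABERERETMzMzMzMzMzMzMzMzMzMzMzMzMzMzMzMzMzMzEREREREzMzMzMzMzMzMzMzMzMzMzMzMzMzMzMzMzMzMREREREREzMzMzMzMzMzMzMzMzMzMzMzMzMzMzMzMzMxERERERETMzMzMzMzMzMzMzMzMzMzMzMzMzMzMzMzMzERERERETMzMzMzMzMzMzMzMzMzMzMzMzMzMzMzMzMzMRERERERMzMzMzMzMzMzMzMzMzMzMzMzMzMzMzMzMzMxEREREREzMzMzMzMzMzMzMzMzMzMzMzMzMzMzMzMzMzERERERETMzMzMzMzMzMzMzMzMzMzMzMzMzMzMzMzMzMRERERETMzMzMzMzMzMzMzMzMzMzMzMzMzMzMzMzMzMxERERERMzMzMzMzMzMzMzMzMzMzMzMzMzMzMzMzMzMzEREREREzMzMzMzMzMzMzMzMzMzMzMzMzMzMzMzMzMzMRERERETMzMzMzMzMzMzMzMzMzMzMzMzMzMzMzMzMzMxERERERMzMzMzMzMzMzMzMzMzMzMzMzMzMzMzMzMzMzEREREREzMzMzMzMzMzMzMzMzMzMzMzMzMzMzMzMzMzMRERERERMzMzMzMzMzMzMzMzMzMzMzMzMzMzMzMzMzMxEREREREzMzMzMzMzMzMzMzMzMzMzMzMzMzMzM0REREERERERERMzMzMzMzMzMzMzMzMzMzMzMzMzMzM0REREQREREREREzMzMzMzMREzMzEzMzMzMzMzMzMzM0RERERBERERERERMzMzEREREREREREzMzMzMzMzMzMzREREREERERERERERERERERERERERETNERERDMzMzM0REREREQRERERERERERERERERERERERRERERERERERERERERERBERERERERERERERERERERERFEREREREREREREREREREEREREREREREREREREREREREUREREREREREREREREREQRERERERERERERERERERERERFERERERERERERERERERBEREREREREREREREREREREREUREREREREREREREREREERERERERERERERERERERERERFEREREREREREREREREQRERERERERERERERERERERERERRERERERERERERERERBERERERERERERERERERERERERFEREREREREREREREREERERERERERERERERERERERERERREREREREREREREREQREREREREREREREREREREREREREURERERERERERERERBERERERERERERERERERERERERERREREREREREREREREERERERERERERERERERERERERERFEREREREREREREREQRERERERERERERERERERERERERERRERERERERERERERBERERERERERERERERERERERERERFEREREREREREREREEREREREREREREREREREREREREREUREREREREREREREQRERERERERERERERERERERERERERRERERERERERERERBEREREREREREREREREREREREREREUREREREREREREREERERERERERERERERERERERERERERJEREREREREREREQRERERERERERERERERERERERERERIiRCJERERERERERBEREREREREREREREREREREREREiIiIiIiIiJEREREREEREREREREREREREREREREiIiIiIiIiIiIiIiREREREQREREREREREREREREREREiIiIiIiIiIiIiIiIkRERERBERERERERERERERERERIiIiIiIiIiIiIiIiIiIiIiJBERERERERERERERIiIiIiIiIiIiIiIiIiIiIiIiIiIiEREREREREREREiIiIiIiIiIiIiIiIiIiIiIiIiIiIiIREREREREREREiIiIiIiIiIiIiIiIiIiIiIiIiIiIiIhERERERERERESIiIiIiIiIiIiIiIiIiIiIiIiIiIiIiEREREREREREREiIiIiIiIiIiIiIiIiIiIiIiIiIiIiIRERERERERERESIiIiIiIiIiIiIiIiIiIiIiIiIiIiIiERERERERERERIiIiIiIiIiIiIiIiIiIiIiIiIiIiIiIREREREREREREiIiIiIiIiIiIiIiIiIiIiIiIiIiIiIhERERERERERESIiIiIiIiIiIiIiIiIiIiIiIiIiIiIiERERERERERERIiIiIiIiIiIiIiIiIiIiIiIiIiIiIiIREREREREREREiIiIiIiIiIiIiIiIiIiIiIiIiIiIiIhERERERERERESIiIiIiIiIiIiIiIiIiIiIiIiIiIiIiERERERERERERIiIiIiIiIiIiIiIiIiIiIiIiIiIiIiIREREREREREREiIiIiIiIiIiIiIiIiIiIiIiIiIiIiIhERERERERERESIiIiIiIiIiIiIiIiIiIiIiIiIiIiIiERERERERERESIiIiIiIiIiIiIiIiIiIiIiIiIiIiIiIRERERERERERIiIiIiIiIiIiIiIiIiIiIiIiIiIiIiIhERERERERERIiIiIiIiIiIiIiIiIiIiIiIiIiIiIiIiERERERERERIiIiIiIiIiIiIiIiIiIiIiIiIiIiIiIiIRERERERERIiIiIiIiIiIiIiIiIiIiIiIiIiIiIiIiIhERERERERIiIiIiIiIiIiIiIiIiIiIiIiIiIiIiIiIi"/>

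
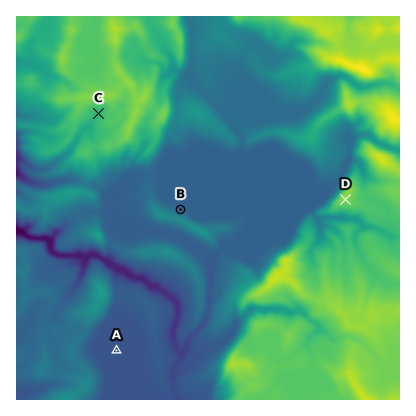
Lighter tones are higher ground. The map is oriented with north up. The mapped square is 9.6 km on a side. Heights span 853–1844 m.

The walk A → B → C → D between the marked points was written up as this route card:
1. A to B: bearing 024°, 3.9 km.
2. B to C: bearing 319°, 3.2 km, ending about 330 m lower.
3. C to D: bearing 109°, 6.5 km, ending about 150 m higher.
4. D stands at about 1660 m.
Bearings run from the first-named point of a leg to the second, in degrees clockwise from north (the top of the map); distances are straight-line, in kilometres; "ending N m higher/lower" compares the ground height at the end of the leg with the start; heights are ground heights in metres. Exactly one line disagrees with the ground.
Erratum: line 2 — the sense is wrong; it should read higher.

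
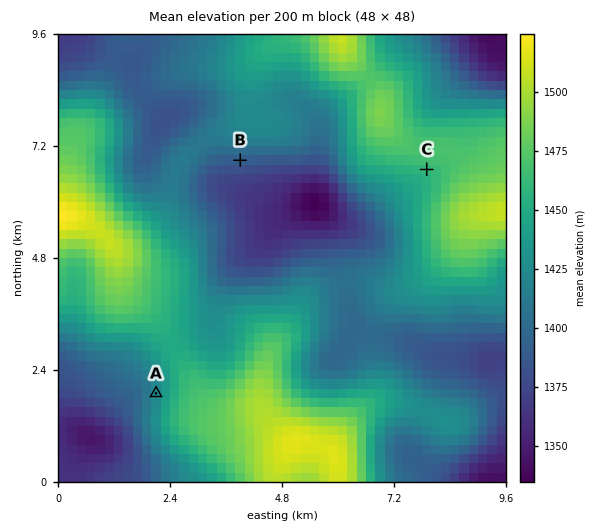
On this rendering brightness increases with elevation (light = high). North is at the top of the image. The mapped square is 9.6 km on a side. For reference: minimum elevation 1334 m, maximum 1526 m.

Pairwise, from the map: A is lower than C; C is higher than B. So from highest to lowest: C A B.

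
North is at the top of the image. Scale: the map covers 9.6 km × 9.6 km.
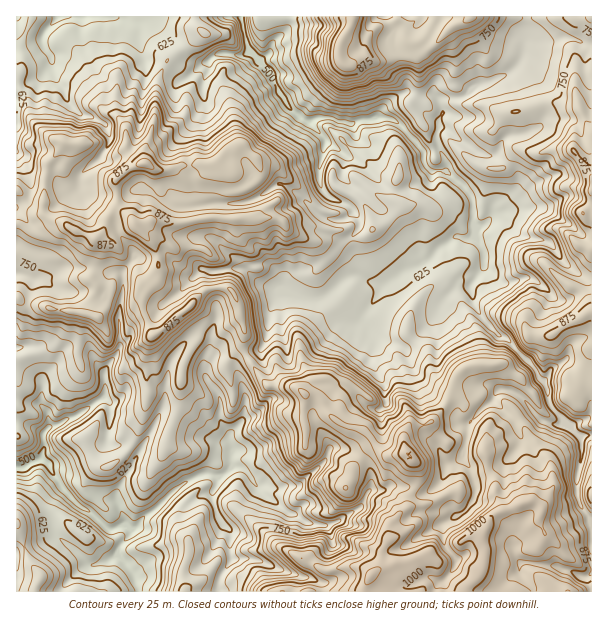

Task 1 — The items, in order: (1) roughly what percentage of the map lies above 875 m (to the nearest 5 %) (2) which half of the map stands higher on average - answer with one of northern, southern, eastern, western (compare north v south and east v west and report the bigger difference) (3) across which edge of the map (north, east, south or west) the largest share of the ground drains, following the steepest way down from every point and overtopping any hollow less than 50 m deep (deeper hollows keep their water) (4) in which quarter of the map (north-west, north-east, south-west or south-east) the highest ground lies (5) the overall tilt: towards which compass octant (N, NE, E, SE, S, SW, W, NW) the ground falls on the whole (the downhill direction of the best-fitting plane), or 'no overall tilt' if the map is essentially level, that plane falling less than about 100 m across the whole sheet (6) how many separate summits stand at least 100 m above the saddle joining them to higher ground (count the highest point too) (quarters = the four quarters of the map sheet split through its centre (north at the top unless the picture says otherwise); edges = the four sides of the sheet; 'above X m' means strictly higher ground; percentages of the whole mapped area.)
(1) Roughly 15 % of the ground is higher than 875 m.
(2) The eastern half stands higher on average than the western half.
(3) Most of the ground drains across the northern edge.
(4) The highest point lies in the south-east quarter of the map.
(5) The general tilt is down to the north-west (the land rises towards the south-east).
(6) Counting only tops that stand 100 m proud, the map has 5 summits.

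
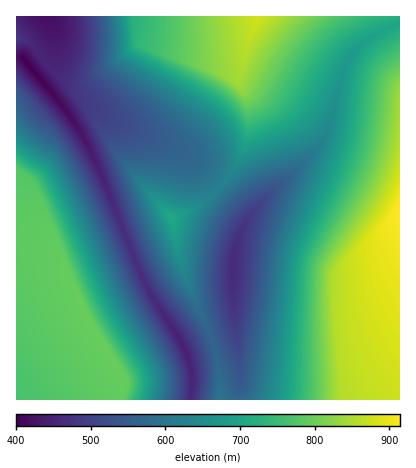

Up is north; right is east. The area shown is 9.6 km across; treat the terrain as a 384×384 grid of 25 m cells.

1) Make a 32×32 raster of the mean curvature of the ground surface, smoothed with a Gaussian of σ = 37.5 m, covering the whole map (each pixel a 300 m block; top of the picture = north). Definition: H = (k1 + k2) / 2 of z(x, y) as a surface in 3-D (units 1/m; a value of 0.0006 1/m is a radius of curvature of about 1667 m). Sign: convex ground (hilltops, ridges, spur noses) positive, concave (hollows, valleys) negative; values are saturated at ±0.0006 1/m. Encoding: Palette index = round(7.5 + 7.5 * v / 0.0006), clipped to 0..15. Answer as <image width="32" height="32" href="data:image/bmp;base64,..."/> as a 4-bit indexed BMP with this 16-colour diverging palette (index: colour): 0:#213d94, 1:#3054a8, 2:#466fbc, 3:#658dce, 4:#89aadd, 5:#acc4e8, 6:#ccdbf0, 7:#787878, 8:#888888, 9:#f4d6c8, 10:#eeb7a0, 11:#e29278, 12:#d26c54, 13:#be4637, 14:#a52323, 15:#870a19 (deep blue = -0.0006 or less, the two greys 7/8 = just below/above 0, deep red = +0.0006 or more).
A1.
<image width="32" height="32" href="data:image/bmp;base64,Qk12AgAAAAAAAHYAAAAoAAAAIAAAACAAAAABAAQAAAAAAAACAAATCwAAEwsAABAAAAAAAAAAlD0hAKhUMAC8b0YAzo1lAN2qiQDoxKwA8NvMAHh4eACIiIgAyNb0AKC37gB4kuIAVGzSADdGvgAjI6UAGQqHAIiIiIibiIgHuDVnd3eYiIiIiIiIjqmYBsk3d3iHmYiIiIiIiLqZmAfJN3iIiJiIiIiIiIjIiIcH2Dd3iIiYiIiIiIiMiIiBR+c3d4iIqIiIiIiIqniIYHnHN3eIiKiIiIiIiMd3iAZ9hzd3iIioiIiIiIqXd4MojXY3d3iIqIiIiIiMd3dwiNl2R3d4iKiIiIiImnd3FYjndUd3eIioiIiIiMh4hwiLt3VHd3iJqIiIiIjIiIM4jod1R3eImZqIiIiLmIiAeI53djd3iIiJqIiIjIiIYIiNd3cnd3iIiIqIiJuIiAaIrHd3RXd3iIiIqIjIiIcIiPy4d3J3d3iIiIqIyIiDKI6WjJd2J3d4iId5i5iIgHjadma5d2J3d4iHd62YiGB8t3dmbId3Nnd3d3enmIgGrHd3ZmfHd3Nnd3d3ZnmHCNd3d3ZmuHd3Nnd3d2Z6gF13d3d2Zop4iIN3d3dmiWC5d3d3dmZ7iIiFV3d3ZqgIt3d3d3dmfIiIiDd3d2mQS3d3d3d3ZouIiIg3iIiZIbh3d3d3d2bKiIiIR4iIhAuId3d3d3eL2IiIh2WIiWC4d5p3d3esuJiId3dziIgJp2ZnyHrMmIiJd3d3dGiIbHZmZm3ah3iIind3d3c2iJd2ZmZrh3d4iIqHd3d3dEd3ZmZmbId3eIiIl3d3d3d0"/>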